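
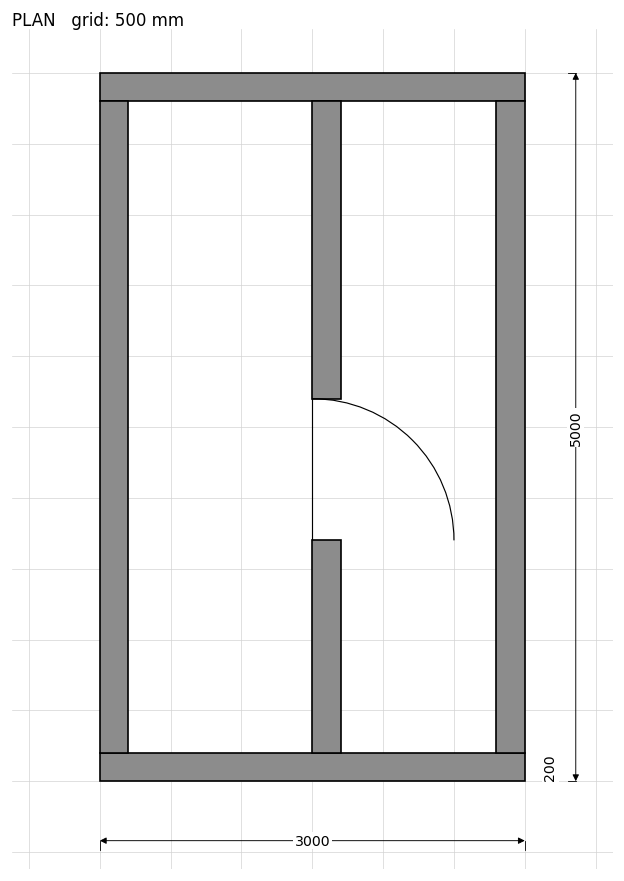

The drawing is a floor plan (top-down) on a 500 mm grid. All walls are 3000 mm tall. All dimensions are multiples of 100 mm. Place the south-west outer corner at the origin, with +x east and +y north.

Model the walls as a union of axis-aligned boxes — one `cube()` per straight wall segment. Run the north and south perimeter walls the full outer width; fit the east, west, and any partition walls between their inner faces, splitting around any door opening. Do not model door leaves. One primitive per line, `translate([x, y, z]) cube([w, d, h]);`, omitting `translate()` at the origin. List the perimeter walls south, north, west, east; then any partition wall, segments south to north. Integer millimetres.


cube([3000, 200, 3000]);
translate([0, 4800, 0]) cube([3000, 200, 3000]);
translate([0, 200, 0]) cube([200, 4600, 3000]);
translate([2800, 200, 0]) cube([200, 4600, 3000]);
translate([1500, 200, 0]) cube([200, 1500, 3000]);
translate([1500, 2700, 0]) cube([200, 2100, 3000]);


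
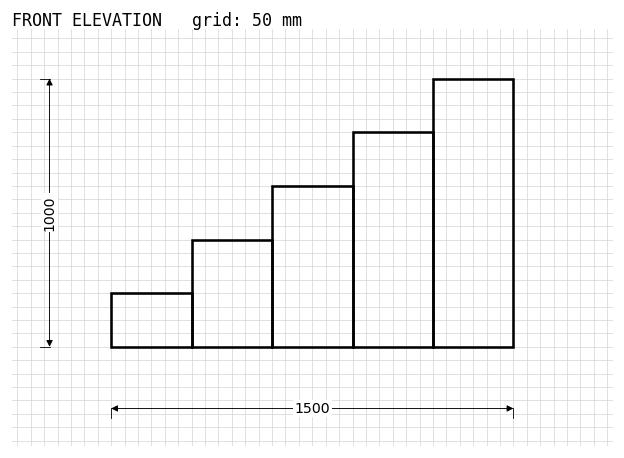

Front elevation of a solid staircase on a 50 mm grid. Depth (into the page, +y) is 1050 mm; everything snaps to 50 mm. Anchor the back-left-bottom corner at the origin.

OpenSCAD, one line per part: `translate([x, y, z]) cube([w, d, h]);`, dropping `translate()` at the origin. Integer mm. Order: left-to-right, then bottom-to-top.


cube([300, 1050, 200]);
translate([300, 0, 0]) cube([300, 1050, 400]);
translate([600, 0, 0]) cube([300, 1050, 600]);
translate([900, 0, 0]) cube([300, 1050, 800]);
translate([1200, 0, 0]) cube([300, 1050, 1000]);


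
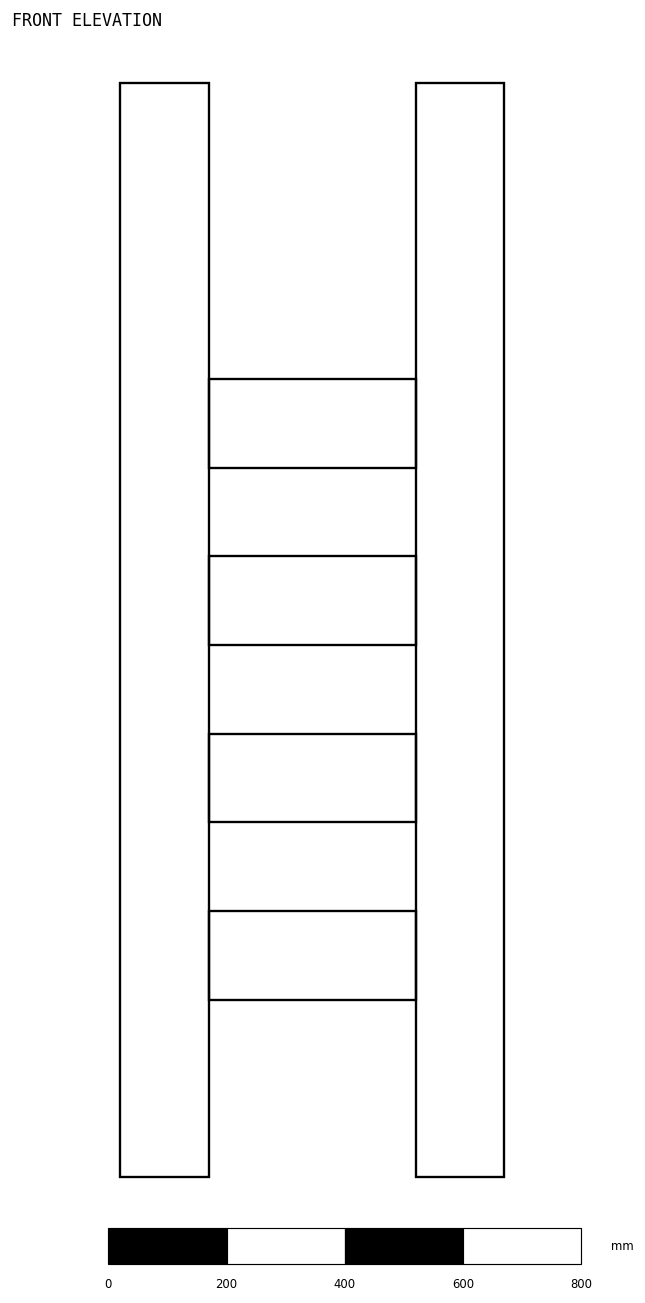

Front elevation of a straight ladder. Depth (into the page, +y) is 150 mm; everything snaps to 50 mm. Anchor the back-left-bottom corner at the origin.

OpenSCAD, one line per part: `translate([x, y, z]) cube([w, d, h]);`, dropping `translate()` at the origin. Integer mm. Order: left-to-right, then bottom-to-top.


cube([150, 150, 1850]);
translate([150, 0, 300]) cube([350, 150, 150]);
translate([150, 0, 600]) cube([350, 150, 150]);
translate([150, 0, 900]) cube([350, 150, 150]);
translate([150, 0, 1200]) cube([350, 150, 150]);
translate([500, 0, 0]) cube([150, 150, 1850]);


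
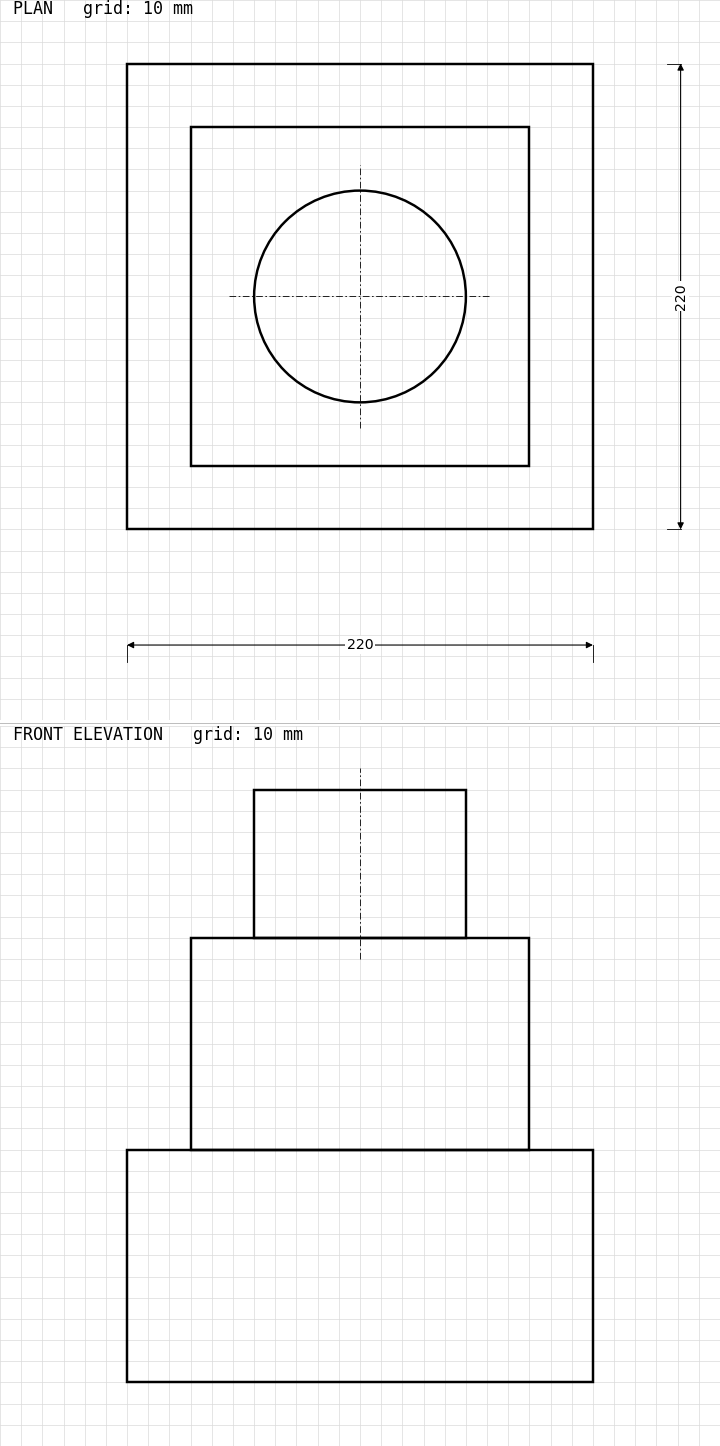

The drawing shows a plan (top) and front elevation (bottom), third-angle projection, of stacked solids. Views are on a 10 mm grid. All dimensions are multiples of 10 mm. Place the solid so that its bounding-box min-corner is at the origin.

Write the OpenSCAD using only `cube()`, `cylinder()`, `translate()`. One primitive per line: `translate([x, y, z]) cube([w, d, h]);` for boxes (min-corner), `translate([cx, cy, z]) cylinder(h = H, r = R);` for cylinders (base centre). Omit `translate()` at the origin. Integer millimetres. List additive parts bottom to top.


cube([220, 220, 110]);
translate([30, 30, 110]) cube([160, 160, 100]);
translate([110, 110, 210]) cylinder(h = 70, r = 50);


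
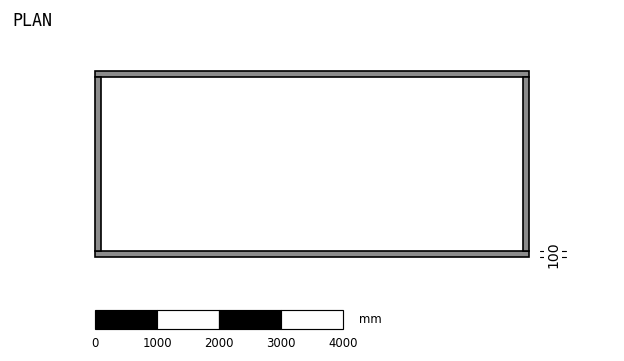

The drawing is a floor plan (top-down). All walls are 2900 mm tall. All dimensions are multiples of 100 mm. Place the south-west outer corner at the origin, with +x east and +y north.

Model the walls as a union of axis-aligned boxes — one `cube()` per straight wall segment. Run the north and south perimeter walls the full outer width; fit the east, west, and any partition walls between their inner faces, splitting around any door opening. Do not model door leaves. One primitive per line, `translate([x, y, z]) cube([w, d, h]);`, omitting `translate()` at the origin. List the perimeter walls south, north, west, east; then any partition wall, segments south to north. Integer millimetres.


cube([7000, 100, 2900]);
translate([0, 2900, 0]) cube([7000, 100, 2900]);
translate([0, 100, 0]) cube([100, 2800, 2900]);
translate([6900, 100, 0]) cube([100, 2800, 2900]);


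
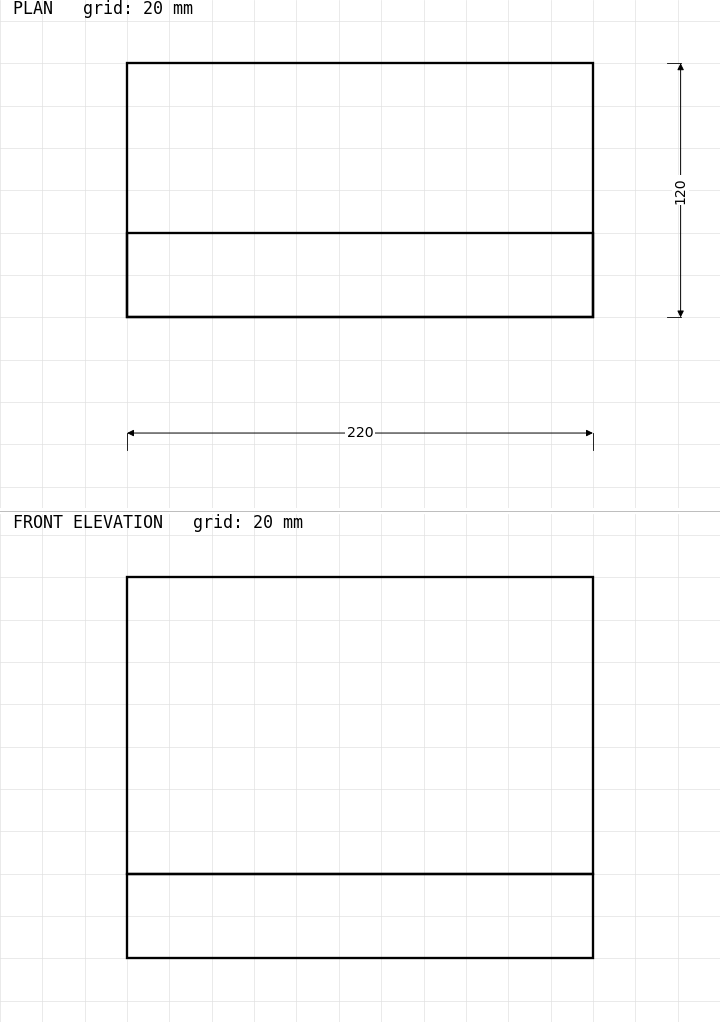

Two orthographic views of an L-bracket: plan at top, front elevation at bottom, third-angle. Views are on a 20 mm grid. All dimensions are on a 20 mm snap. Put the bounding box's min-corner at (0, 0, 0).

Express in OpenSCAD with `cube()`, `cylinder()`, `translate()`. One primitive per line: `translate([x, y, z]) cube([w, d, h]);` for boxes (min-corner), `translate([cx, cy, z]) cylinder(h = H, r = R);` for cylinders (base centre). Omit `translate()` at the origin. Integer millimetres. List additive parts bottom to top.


cube([220, 120, 40]);
translate([0, 0, 40]) cube([220, 40, 140]);


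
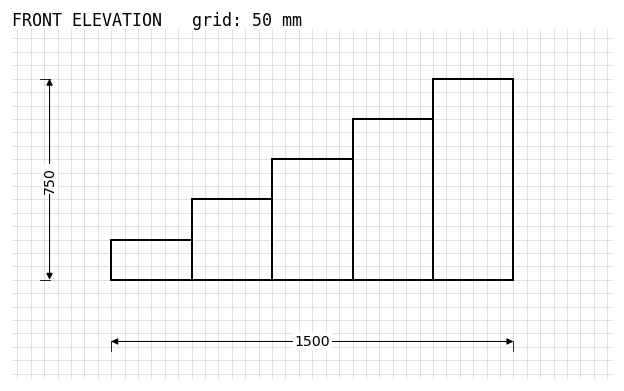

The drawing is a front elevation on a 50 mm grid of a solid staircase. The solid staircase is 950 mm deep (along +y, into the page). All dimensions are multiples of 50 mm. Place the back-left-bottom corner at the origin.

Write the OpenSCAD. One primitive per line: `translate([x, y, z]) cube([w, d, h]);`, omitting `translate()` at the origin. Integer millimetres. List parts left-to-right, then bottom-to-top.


cube([300, 950, 150]);
translate([300, 0, 0]) cube([300, 950, 300]);
translate([600, 0, 0]) cube([300, 950, 450]);
translate([900, 0, 0]) cube([300, 950, 600]);
translate([1200, 0, 0]) cube([300, 950, 750]);


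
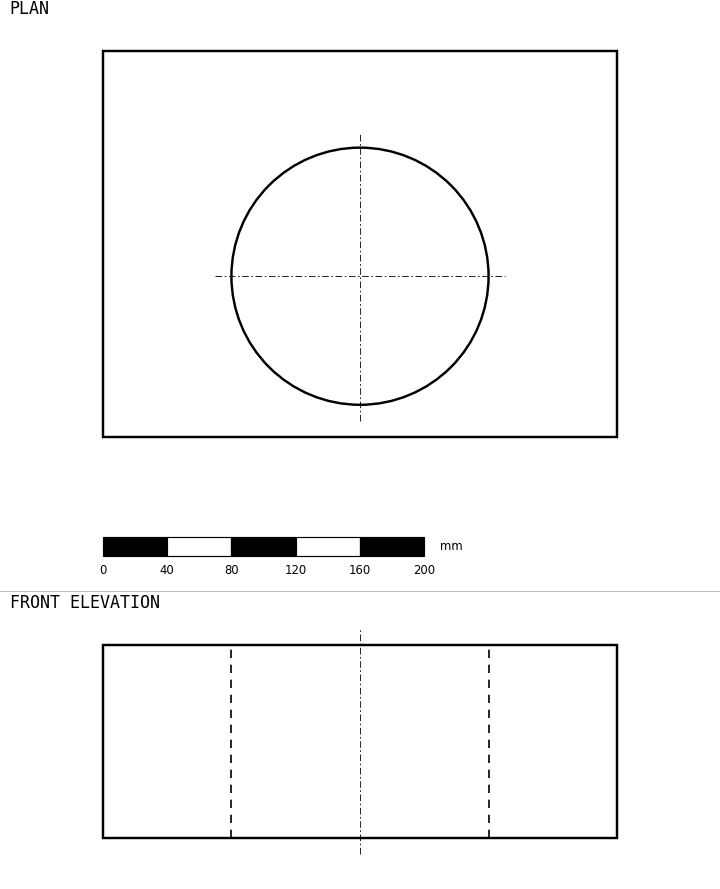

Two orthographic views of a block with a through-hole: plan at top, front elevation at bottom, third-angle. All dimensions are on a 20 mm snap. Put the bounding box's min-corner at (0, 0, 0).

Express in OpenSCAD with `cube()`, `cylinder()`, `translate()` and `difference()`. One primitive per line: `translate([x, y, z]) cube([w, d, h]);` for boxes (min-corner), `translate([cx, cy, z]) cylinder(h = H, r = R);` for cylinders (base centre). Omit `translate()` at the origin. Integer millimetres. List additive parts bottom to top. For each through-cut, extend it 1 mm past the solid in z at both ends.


difference() {
  cube([320, 240, 120]);
  translate([160, 100, -1]) cylinder(h = 122, r = 80);
}


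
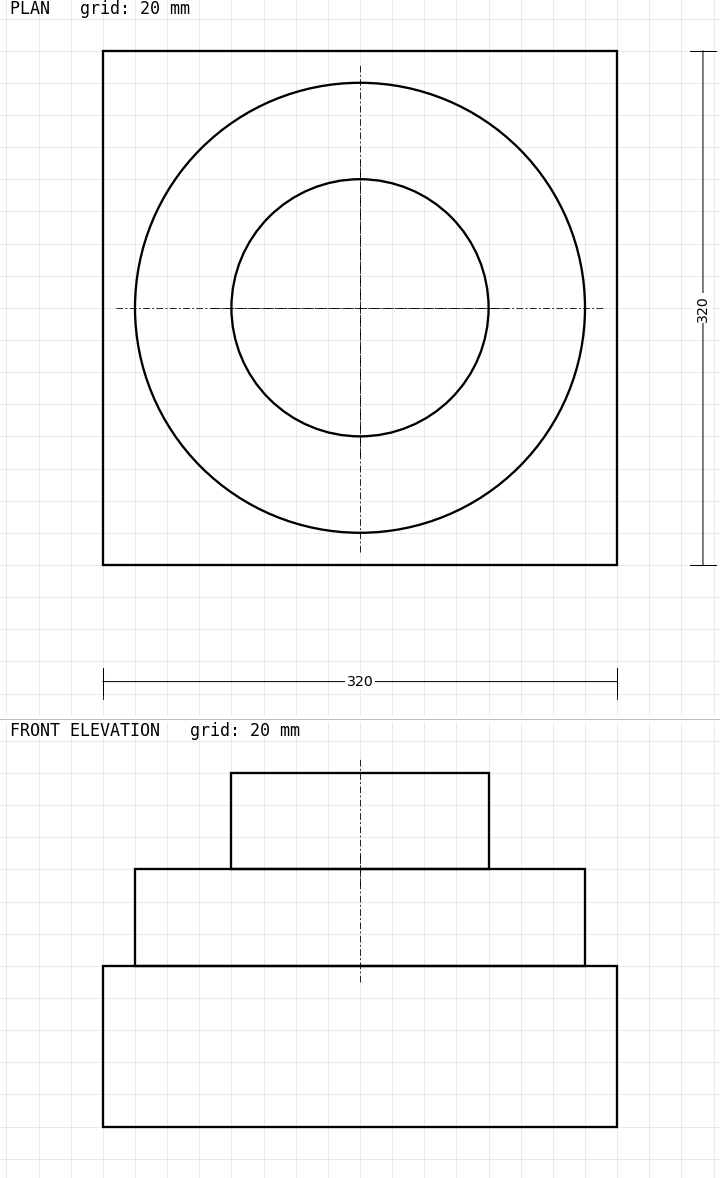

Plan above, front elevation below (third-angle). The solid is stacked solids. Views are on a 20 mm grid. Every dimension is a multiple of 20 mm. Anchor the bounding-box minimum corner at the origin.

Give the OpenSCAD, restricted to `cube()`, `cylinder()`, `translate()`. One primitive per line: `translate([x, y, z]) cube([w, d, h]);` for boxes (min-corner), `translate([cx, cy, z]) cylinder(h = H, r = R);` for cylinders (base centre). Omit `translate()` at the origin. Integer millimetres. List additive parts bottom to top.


cube([320, 320, 100]);
translate([160, 160, 100]) cylinder(h = 60, r = 140);
translate([160, 160, 160]) cylinder(h = 60, r = 80);


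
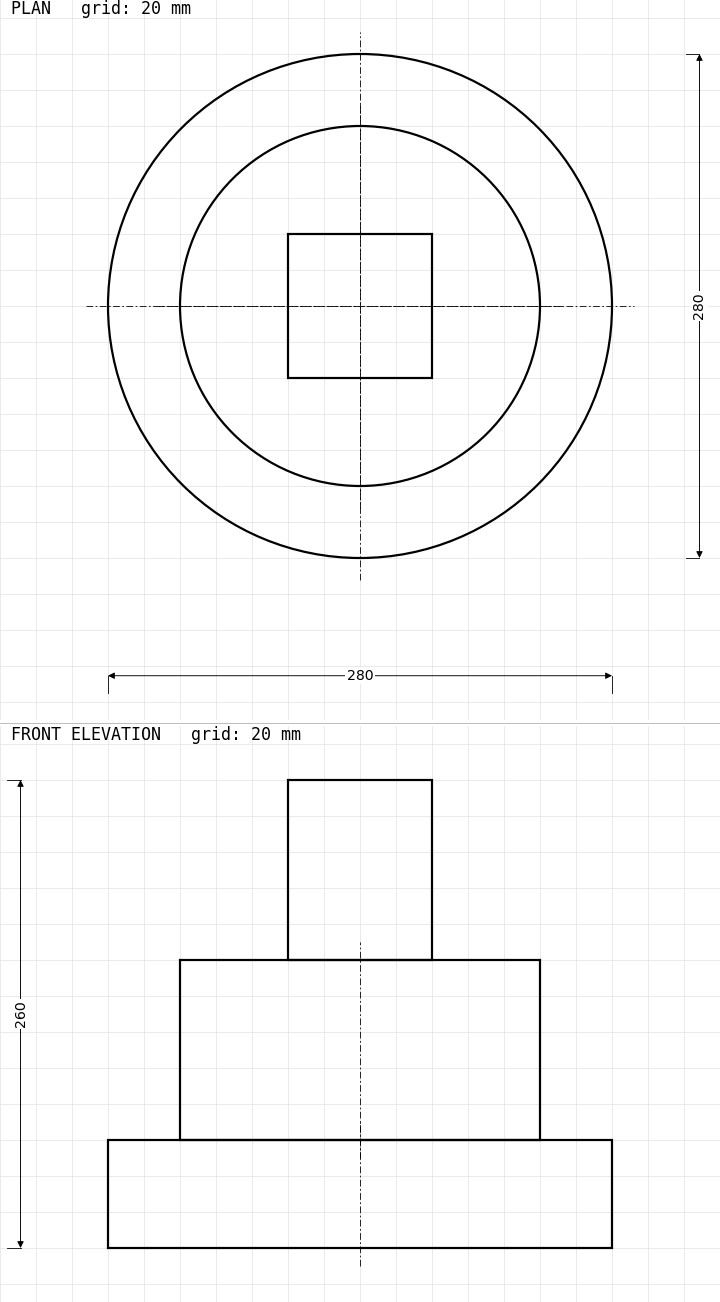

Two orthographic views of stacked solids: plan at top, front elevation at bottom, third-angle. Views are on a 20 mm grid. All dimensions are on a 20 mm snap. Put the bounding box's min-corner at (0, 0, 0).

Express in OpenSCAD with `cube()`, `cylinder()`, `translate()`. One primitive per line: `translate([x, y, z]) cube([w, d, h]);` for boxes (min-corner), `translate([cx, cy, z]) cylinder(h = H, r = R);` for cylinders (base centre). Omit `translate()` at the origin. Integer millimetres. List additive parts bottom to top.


translate([140, 140, 0]) cylinder(h = 60, r = 140);
translate([140, 140, 60]) cylinder(h = 100, r = 100);
translate([100, 100, 160]) cube([80, 80, 100]);


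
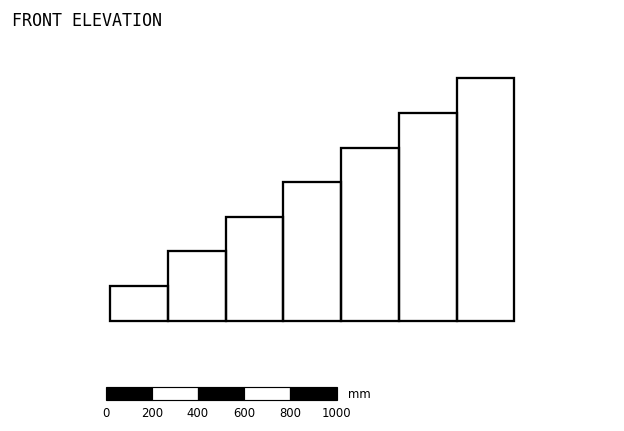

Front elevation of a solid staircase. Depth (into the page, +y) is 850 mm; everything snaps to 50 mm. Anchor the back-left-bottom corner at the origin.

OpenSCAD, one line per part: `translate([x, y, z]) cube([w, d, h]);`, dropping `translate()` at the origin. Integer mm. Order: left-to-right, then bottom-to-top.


cube([250, 850, 150]);
translate([250, 0, 0]) cube([250, 850, 300]);
translate([500, 0, 0]) cube([250, 850, 450]);
translate([750, 0, 0]) cube([250, 850, 600]);
translate([1000, 0, 0]) cube([250, 850, 750]);
translate([1250, 0, 0]) cube([250, 850, 900]);
translate([1500, 0, 0]) cube([250, 850, 1050]);


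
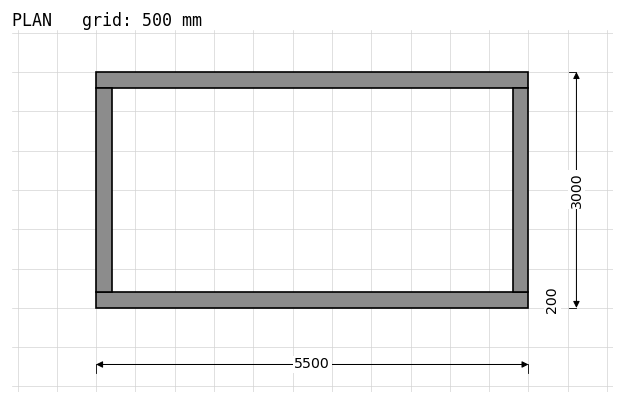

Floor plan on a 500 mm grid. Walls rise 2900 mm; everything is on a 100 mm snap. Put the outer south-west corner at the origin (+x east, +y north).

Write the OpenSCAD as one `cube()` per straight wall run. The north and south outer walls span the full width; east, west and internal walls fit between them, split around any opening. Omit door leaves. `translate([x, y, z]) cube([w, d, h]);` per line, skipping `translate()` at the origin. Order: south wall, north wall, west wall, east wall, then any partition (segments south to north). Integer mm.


cube([5500, 200, 2900]);
translate([0, 2800, 0]) cube([5500, 200, 2900]);
translate([0, 200, 0]) cube([200, 2600, 2900]);
translate([5300, 200, 0]) cube([200, 2600, 2900]);


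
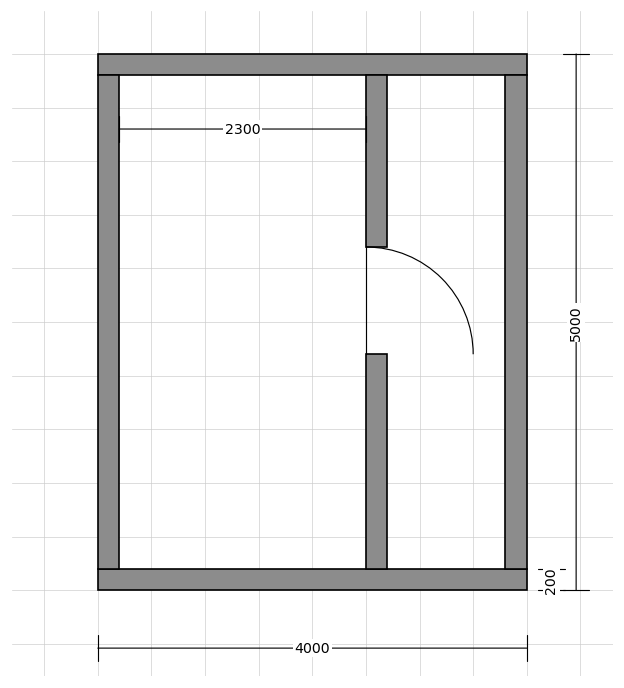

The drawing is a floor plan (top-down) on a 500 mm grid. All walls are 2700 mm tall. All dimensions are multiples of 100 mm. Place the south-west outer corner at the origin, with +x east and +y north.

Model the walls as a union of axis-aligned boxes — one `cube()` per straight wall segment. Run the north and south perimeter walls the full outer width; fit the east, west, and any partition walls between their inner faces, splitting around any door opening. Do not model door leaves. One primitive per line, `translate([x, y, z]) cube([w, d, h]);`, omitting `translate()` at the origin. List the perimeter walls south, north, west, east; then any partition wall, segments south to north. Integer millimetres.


cube([4000, 200, 2700]);
translate([0, 4800, 0]) cube([4000, 200, 2700]);
translate([0, 200, 0]) cube([200, 4600, 2700]);
translate([3800, 200, 0]) cube([200, 4600, 2700]);
translate([2500, 200, 0]) cube([200, 2000, 2700]);
translate([2500, 3200, 0]) cube([200, 1600, 2700]);


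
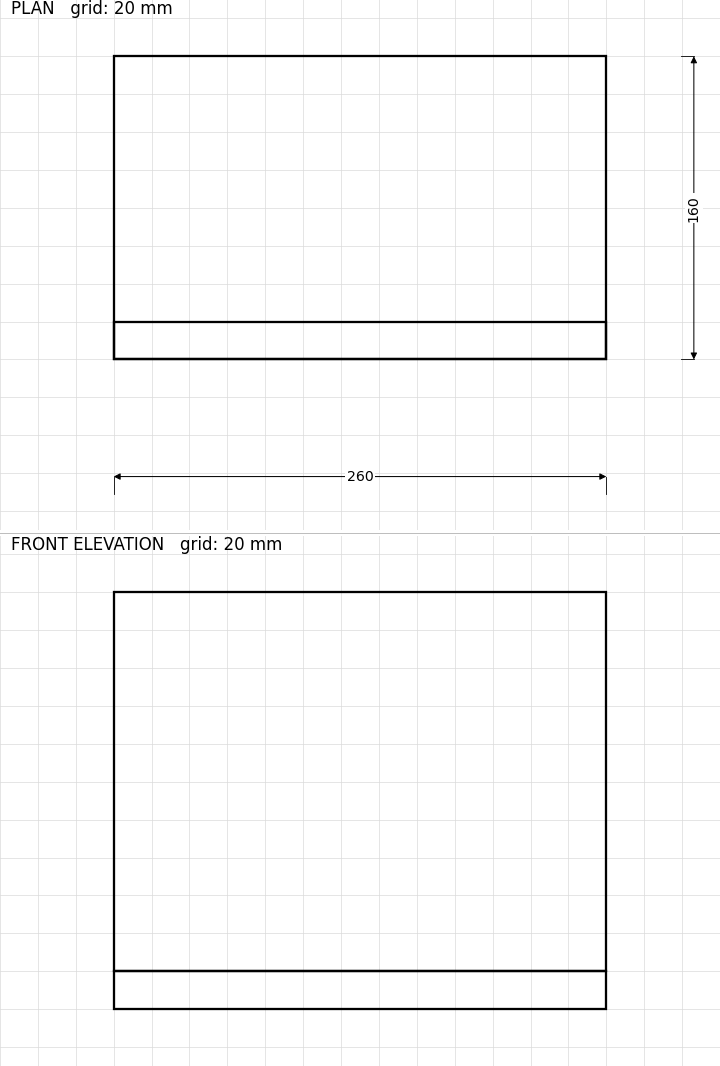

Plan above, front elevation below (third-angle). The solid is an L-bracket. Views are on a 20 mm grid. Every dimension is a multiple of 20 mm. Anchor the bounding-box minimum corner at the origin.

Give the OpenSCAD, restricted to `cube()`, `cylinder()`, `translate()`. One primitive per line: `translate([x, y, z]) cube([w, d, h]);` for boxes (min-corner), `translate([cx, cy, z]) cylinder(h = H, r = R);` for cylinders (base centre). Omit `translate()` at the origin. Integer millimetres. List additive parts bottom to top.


cube([260, 160, 20]);
translate([0, 0, 20]) cube([260, 20, 200]);


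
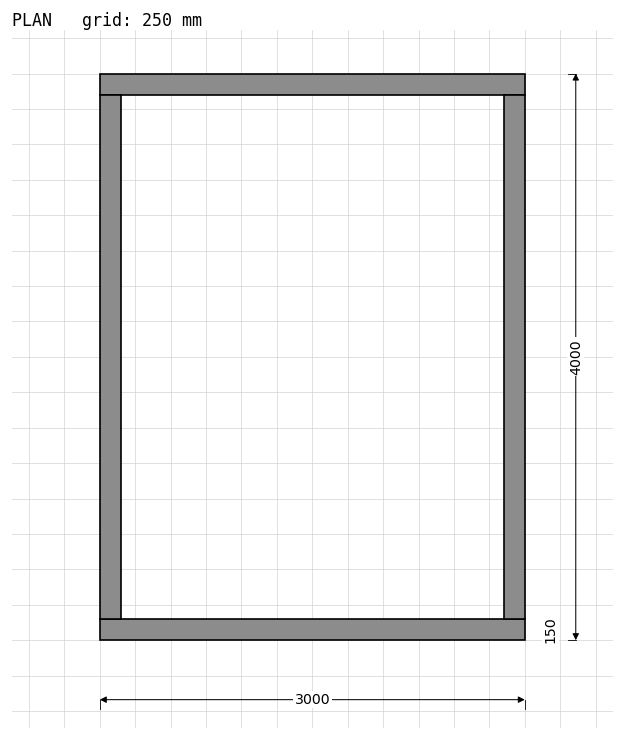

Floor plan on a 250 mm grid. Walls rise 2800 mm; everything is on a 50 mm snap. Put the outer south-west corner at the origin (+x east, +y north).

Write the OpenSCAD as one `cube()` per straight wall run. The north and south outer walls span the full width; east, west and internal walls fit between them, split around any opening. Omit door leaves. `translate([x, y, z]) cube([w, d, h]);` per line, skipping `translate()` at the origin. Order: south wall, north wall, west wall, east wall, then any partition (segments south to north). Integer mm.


cube([3000, 150, 2800]);
translate([0, 3850, 0]) cube([3000, 150, 2800]);
translate([0, 150, 0]) cube([150, 3700, 2800]);
translate([2850, 150, 0]) cube([150, 3700, 2800]);


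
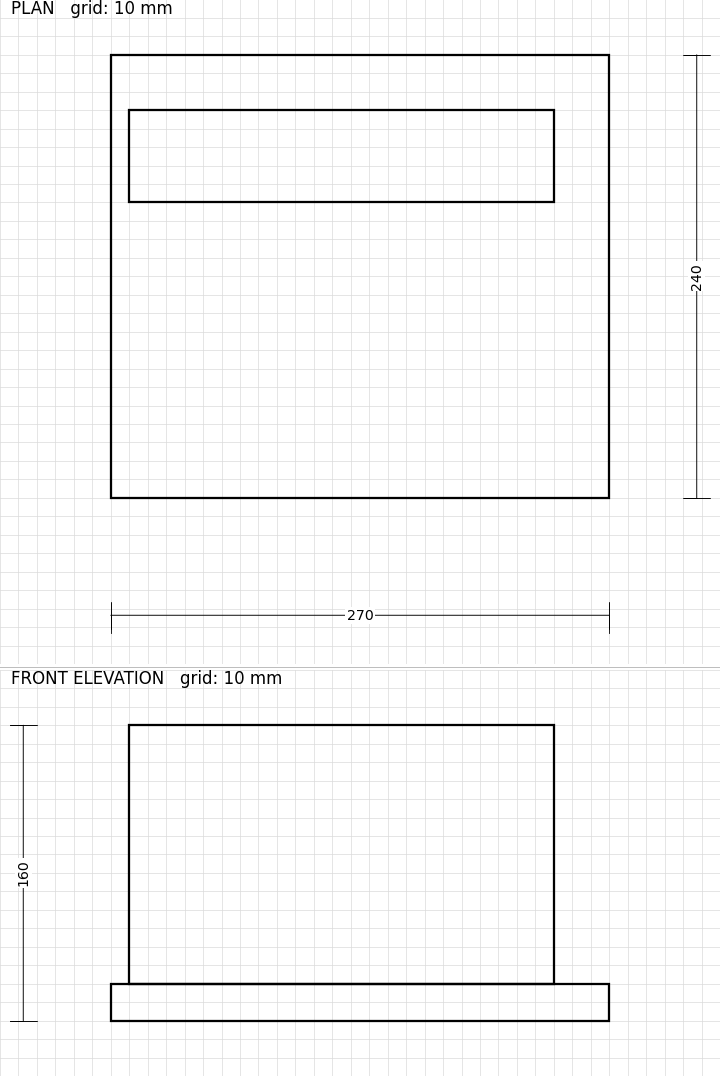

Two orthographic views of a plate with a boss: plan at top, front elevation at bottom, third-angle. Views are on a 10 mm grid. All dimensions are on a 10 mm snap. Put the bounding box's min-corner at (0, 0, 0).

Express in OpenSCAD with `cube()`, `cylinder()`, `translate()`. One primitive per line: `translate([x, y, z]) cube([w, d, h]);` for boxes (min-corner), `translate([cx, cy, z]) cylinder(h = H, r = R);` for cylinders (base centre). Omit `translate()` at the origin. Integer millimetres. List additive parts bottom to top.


cube([270, 240, 20]);
translate([10, 160, 20]) cube([230, 50, 140]);


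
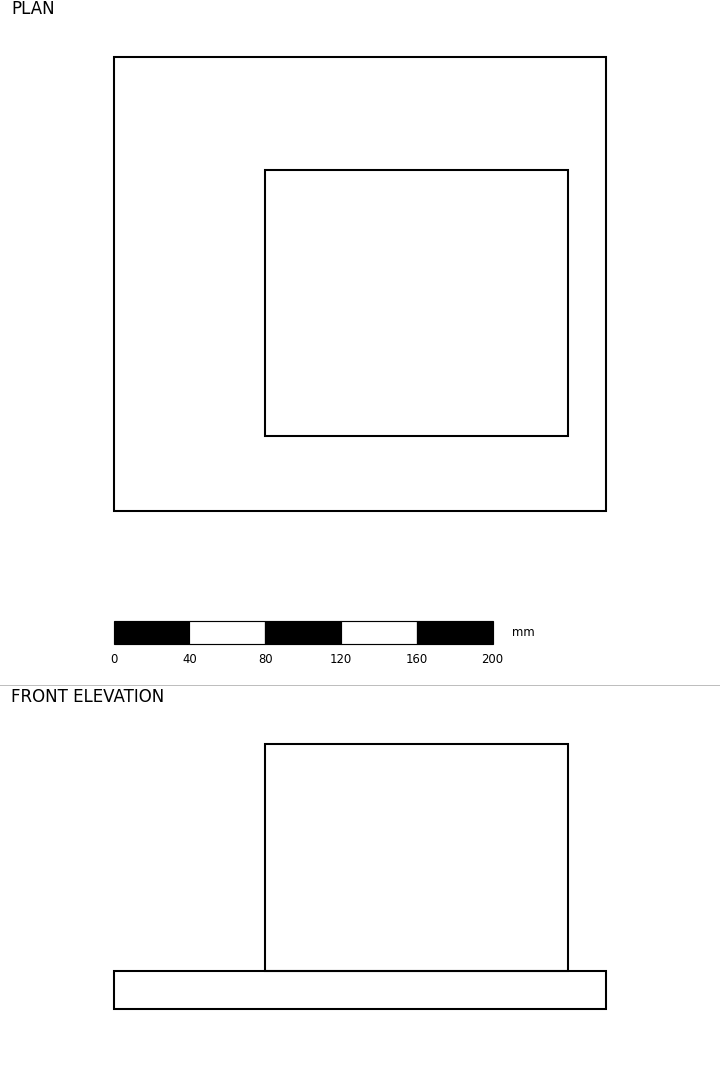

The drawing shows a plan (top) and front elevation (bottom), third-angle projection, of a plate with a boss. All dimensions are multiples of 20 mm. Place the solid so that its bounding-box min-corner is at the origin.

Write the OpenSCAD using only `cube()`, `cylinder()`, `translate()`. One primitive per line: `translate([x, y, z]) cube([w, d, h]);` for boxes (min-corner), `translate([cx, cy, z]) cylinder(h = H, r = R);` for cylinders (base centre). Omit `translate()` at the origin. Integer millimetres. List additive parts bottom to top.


cube([260, 240, 20]);
translate([80, 40, 20]) cube([160, 140, 120]);


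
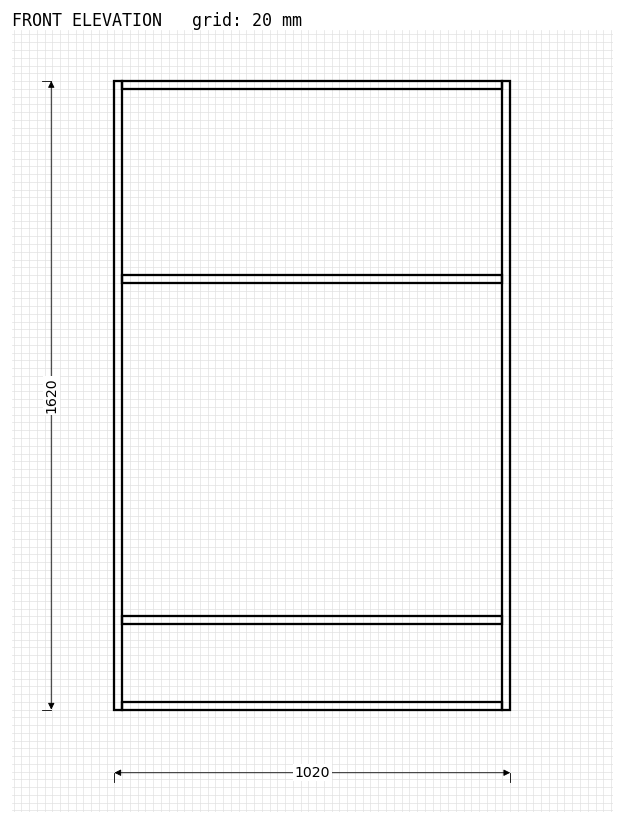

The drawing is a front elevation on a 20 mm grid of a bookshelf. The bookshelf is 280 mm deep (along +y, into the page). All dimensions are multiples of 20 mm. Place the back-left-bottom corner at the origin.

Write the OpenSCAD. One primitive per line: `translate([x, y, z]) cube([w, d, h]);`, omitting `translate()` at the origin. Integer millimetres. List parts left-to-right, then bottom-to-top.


cube([20, 280, 1620]);
translate([20, 0, 0]) cube([980, 280, 20]);
translate([20, 0, 220]) cube([980, 280, 20]);
translate([20, 0, 1100]) cube([980, 280, 20]);
translate([20, 0, 1600]) cube([980, 280, 20]);
translate([1000, 0, 0]) cube([20, 280, 1620]);


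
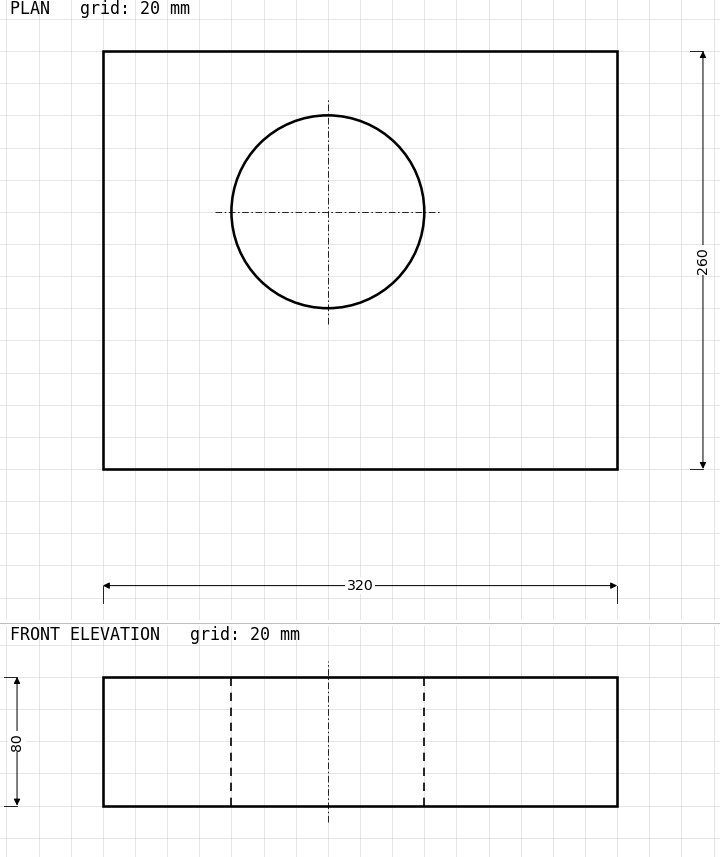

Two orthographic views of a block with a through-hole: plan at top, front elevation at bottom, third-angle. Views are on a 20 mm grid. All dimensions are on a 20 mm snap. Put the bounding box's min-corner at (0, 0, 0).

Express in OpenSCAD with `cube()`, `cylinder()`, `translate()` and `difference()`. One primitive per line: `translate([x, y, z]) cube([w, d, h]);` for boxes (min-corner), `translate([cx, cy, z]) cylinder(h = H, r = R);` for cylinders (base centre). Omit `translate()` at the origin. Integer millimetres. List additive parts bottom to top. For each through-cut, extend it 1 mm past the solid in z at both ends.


difference() {
  cube([320, 260, 80]);
  translate([140, 160, -1]) cylinder(h = 82, r = 60);
}


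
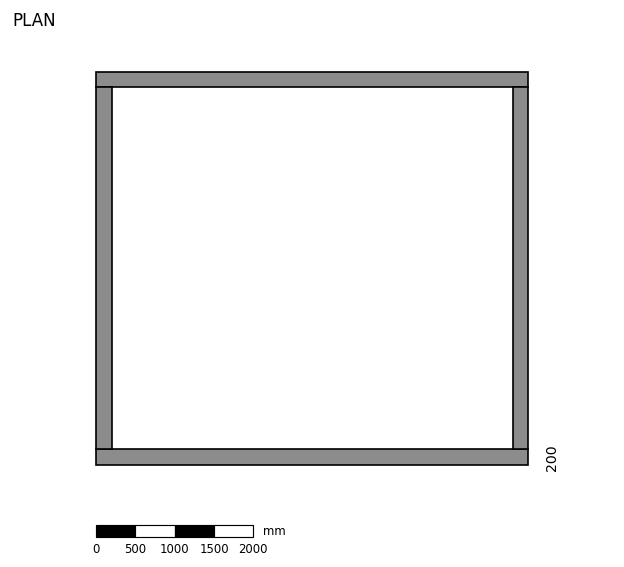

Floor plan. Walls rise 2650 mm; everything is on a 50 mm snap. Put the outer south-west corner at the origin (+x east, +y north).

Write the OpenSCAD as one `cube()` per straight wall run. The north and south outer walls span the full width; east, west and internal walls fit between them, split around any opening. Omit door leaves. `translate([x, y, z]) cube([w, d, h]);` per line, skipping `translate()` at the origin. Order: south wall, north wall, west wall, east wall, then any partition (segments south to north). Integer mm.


cube([5500, 200, 2650]);
translate([0, 4800, 0]) cube([5500, 200, 2650]);
translate([0, 200, 0]) cube([200, 4600, 2650]);
translate([5300, 200, 0]) cube([200, 4600, 2650]);


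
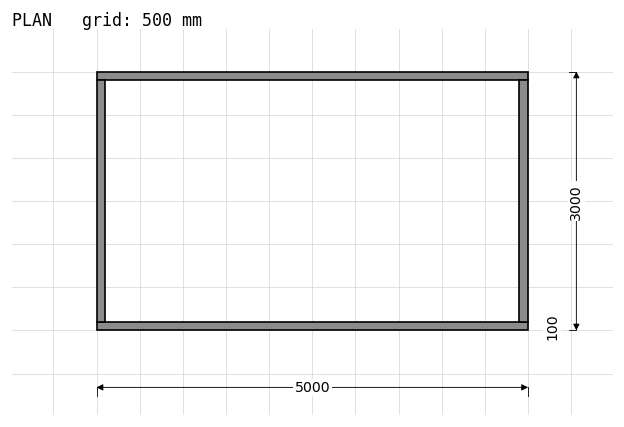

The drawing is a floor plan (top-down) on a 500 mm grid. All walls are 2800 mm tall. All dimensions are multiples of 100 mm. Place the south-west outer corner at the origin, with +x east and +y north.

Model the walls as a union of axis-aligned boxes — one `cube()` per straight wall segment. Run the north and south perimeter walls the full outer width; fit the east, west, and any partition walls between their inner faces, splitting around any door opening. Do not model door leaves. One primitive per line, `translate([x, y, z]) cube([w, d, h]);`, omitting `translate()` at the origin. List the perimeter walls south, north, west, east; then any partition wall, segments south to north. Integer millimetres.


cube([5000, 100, 2800]);
translate([0, 2900, 0]) cube([5000, 100, 2800]);
translate([0, 100, 0]) cube([100, 2800, 2800]);
translate([4900, 100, 0]) cube([100, 2800, 2800]);


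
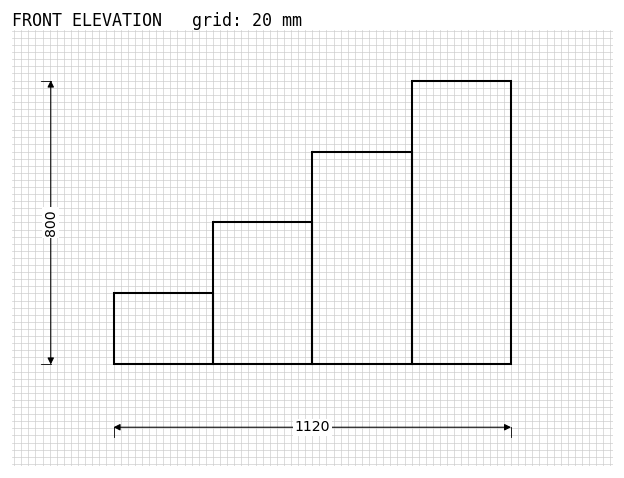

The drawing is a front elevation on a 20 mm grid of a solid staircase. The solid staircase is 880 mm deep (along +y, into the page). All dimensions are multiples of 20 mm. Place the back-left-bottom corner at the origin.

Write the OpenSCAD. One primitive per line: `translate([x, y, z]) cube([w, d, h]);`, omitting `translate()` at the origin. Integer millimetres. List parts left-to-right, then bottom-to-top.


cube([280, 880, 200]);
translate([280, 0, 0]) cube([280, 880, 400]);
translate([560, 0, 0]) cube([280, 880, 600]);
translate([840, 0, 0]) cube([280, 880, 800]);


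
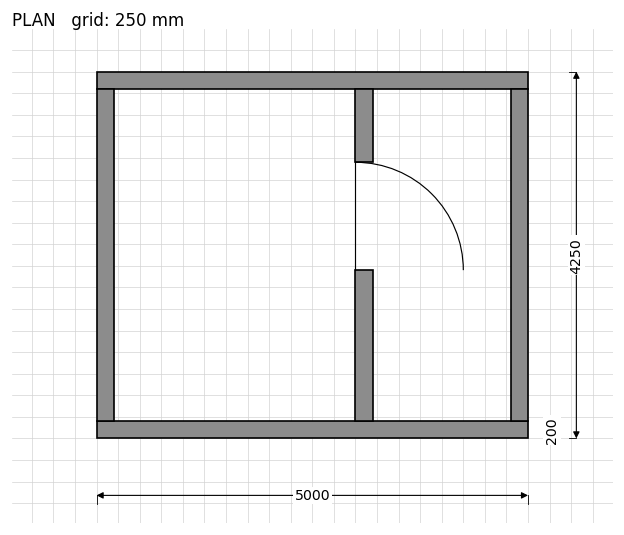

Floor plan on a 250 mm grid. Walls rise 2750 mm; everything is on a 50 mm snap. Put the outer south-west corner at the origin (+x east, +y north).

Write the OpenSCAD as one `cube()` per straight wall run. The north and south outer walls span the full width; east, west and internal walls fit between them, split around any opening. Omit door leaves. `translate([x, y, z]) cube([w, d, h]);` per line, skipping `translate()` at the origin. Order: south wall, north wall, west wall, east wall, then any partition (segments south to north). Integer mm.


cube([5000, 200, 2750]);
translate([0, 4050, 0]) cube([5000, 200, 2750]);
translate([0, 200, 0]) cube([200, 3850, 2750]);
translate([4800, 200, 0]) cube([200, 3850, 2750]);
translate([3000, 200, 0]) cube([200, 1750, 2750]);
translate([3000, 3200, 0]) cube([200, 850, 2750]);


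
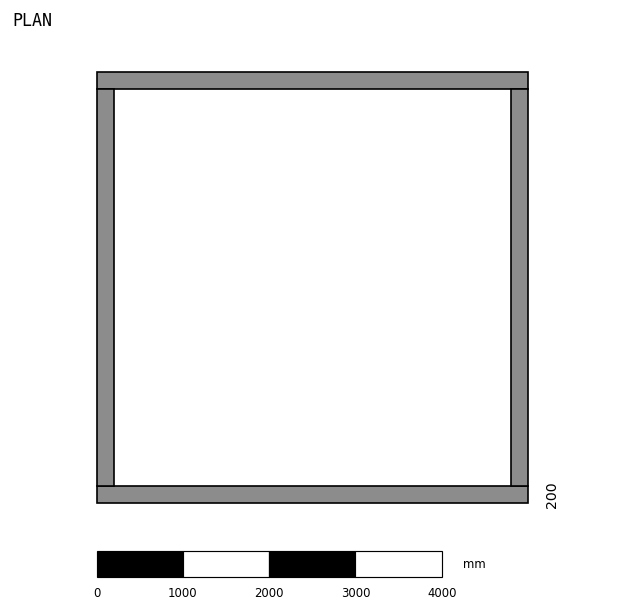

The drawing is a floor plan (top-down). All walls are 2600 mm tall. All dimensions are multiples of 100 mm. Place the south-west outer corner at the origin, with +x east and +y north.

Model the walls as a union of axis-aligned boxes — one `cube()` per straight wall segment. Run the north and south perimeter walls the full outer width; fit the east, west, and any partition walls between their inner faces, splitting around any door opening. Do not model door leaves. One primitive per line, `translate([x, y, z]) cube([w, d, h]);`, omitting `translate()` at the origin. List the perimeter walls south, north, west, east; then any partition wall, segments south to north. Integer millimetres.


cube([5000, 200, 2600]);
translate([0, 4800, 0]) cube([5000, 200, 2600]);
translate([0, 200, 0]) cube([200, 4600, 2600]);
translate([4800, 200, 0]) cube([200, 4600, 2600]);


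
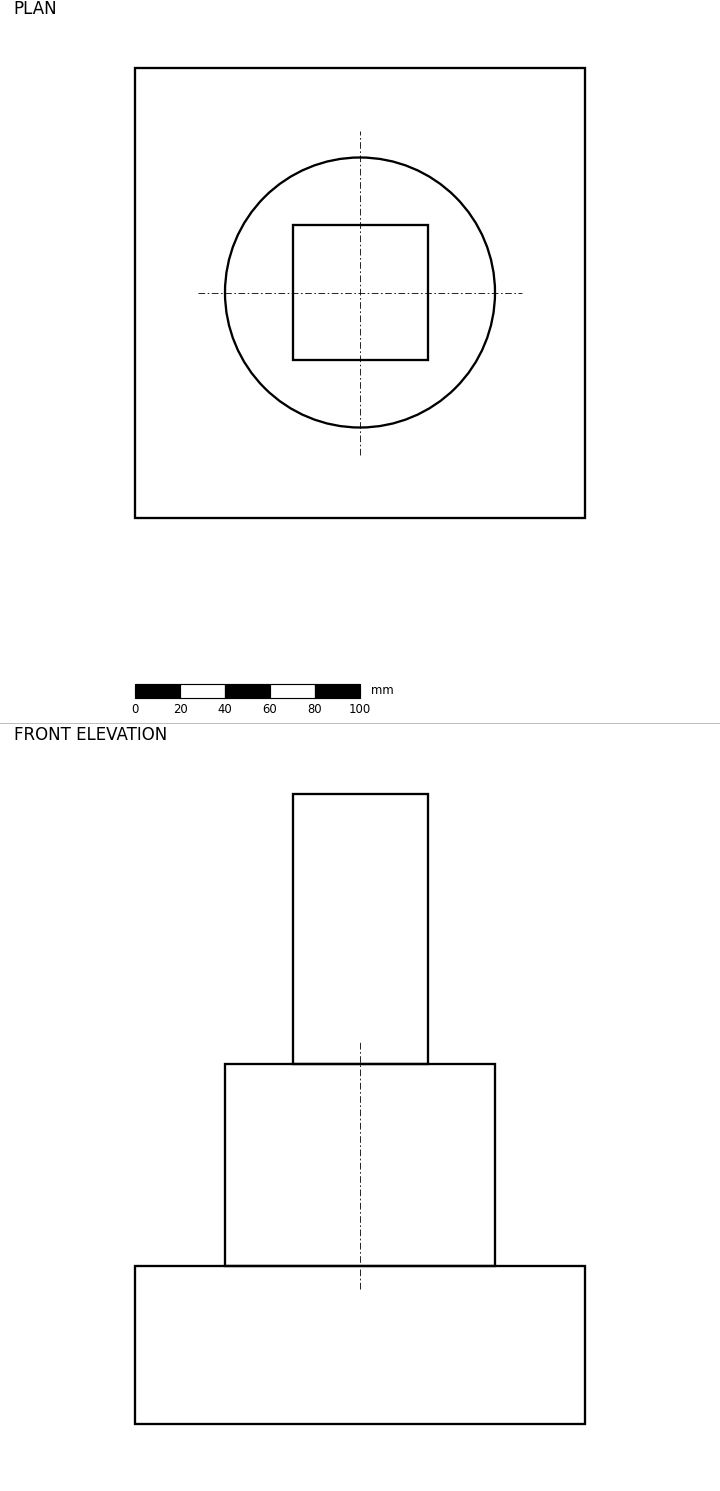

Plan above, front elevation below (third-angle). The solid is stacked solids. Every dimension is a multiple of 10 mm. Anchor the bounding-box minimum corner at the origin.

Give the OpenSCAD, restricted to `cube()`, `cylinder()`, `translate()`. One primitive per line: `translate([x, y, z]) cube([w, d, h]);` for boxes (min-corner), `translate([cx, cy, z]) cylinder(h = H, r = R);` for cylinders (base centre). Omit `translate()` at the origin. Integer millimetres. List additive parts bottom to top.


cube([200, 200, 70]);
translate([100, 100, 70]) cylinder(h = 90, r = 60);
translate([70, 70, 160]) cube([60, 60, 120]);


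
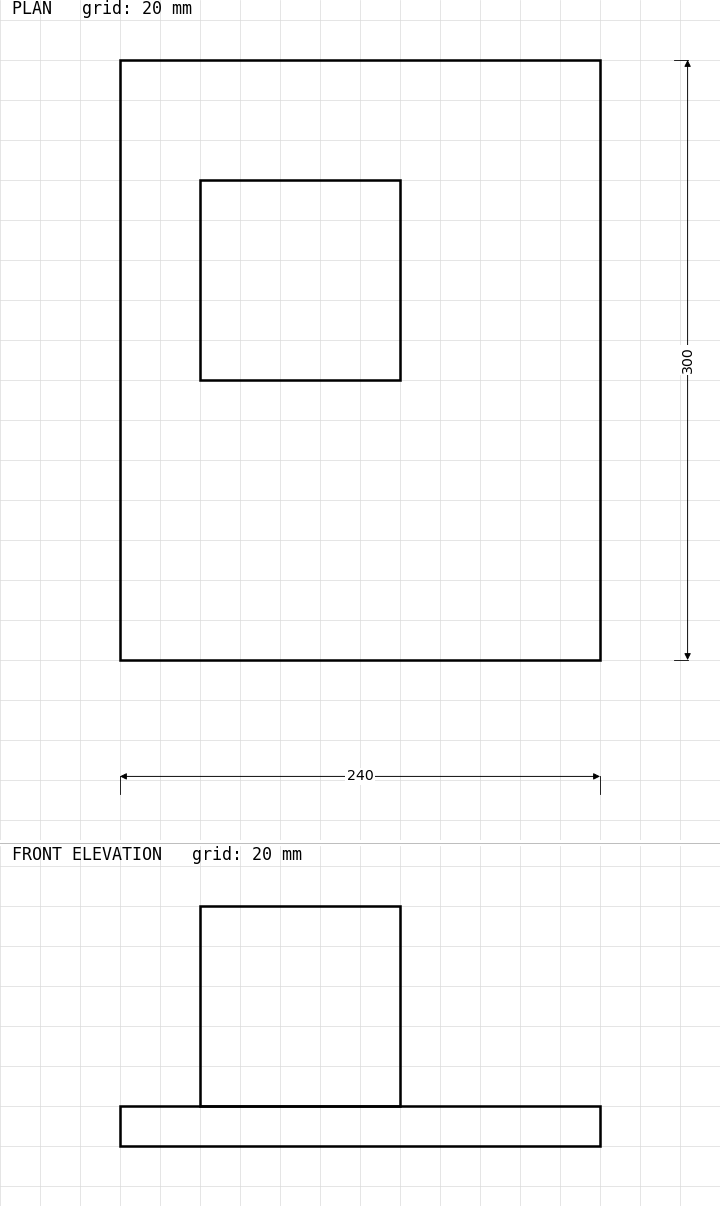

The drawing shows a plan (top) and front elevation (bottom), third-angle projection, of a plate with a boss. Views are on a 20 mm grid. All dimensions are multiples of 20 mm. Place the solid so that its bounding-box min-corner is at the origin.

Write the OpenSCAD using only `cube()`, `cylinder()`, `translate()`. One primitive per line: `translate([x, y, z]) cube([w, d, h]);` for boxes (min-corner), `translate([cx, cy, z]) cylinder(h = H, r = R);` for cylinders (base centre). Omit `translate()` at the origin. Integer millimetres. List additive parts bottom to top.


cube([240, 300, 20]);
translate([40, 140, 20]) cube([100, 100, 100]);


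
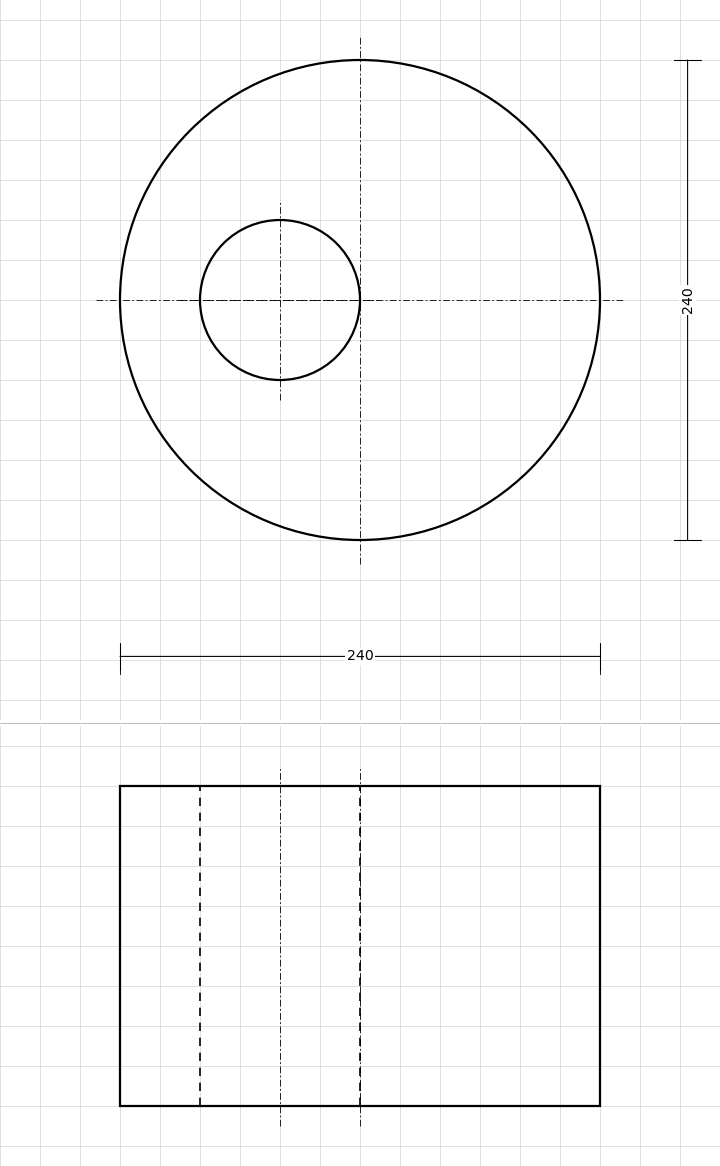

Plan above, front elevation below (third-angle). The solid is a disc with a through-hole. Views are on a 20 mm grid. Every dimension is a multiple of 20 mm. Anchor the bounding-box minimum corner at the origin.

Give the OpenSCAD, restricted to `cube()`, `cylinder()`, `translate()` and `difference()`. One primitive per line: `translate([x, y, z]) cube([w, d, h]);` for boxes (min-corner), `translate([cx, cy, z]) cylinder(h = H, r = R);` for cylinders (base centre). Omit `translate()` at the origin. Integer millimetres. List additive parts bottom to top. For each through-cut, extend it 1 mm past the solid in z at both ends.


difference() {
  translate([120, 120, 0]) cylinder(h = 160, r = 120);
  translate([80, 120, -1]) cylinder(h = 162, r = 40);
}


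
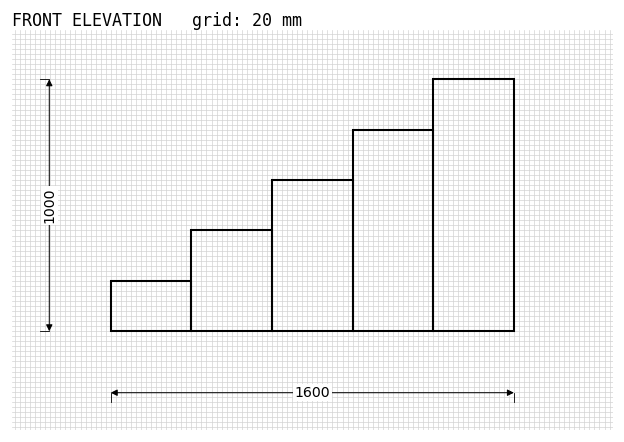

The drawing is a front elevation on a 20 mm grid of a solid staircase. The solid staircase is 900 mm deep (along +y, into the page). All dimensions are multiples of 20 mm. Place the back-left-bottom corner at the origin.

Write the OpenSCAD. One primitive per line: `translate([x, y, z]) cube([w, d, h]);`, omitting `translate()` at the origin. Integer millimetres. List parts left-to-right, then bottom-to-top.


cube([320, 900, 200]);
translate([320, 0, 0]) cube([320, 900, 400]);
translate([640, 0, 0]) cube([320, 900, 600]);
translate([960, 0, 0]) cube([320, 900, 800]);
translate([1280, 0, 0]) cube([320, 900, 1000]);


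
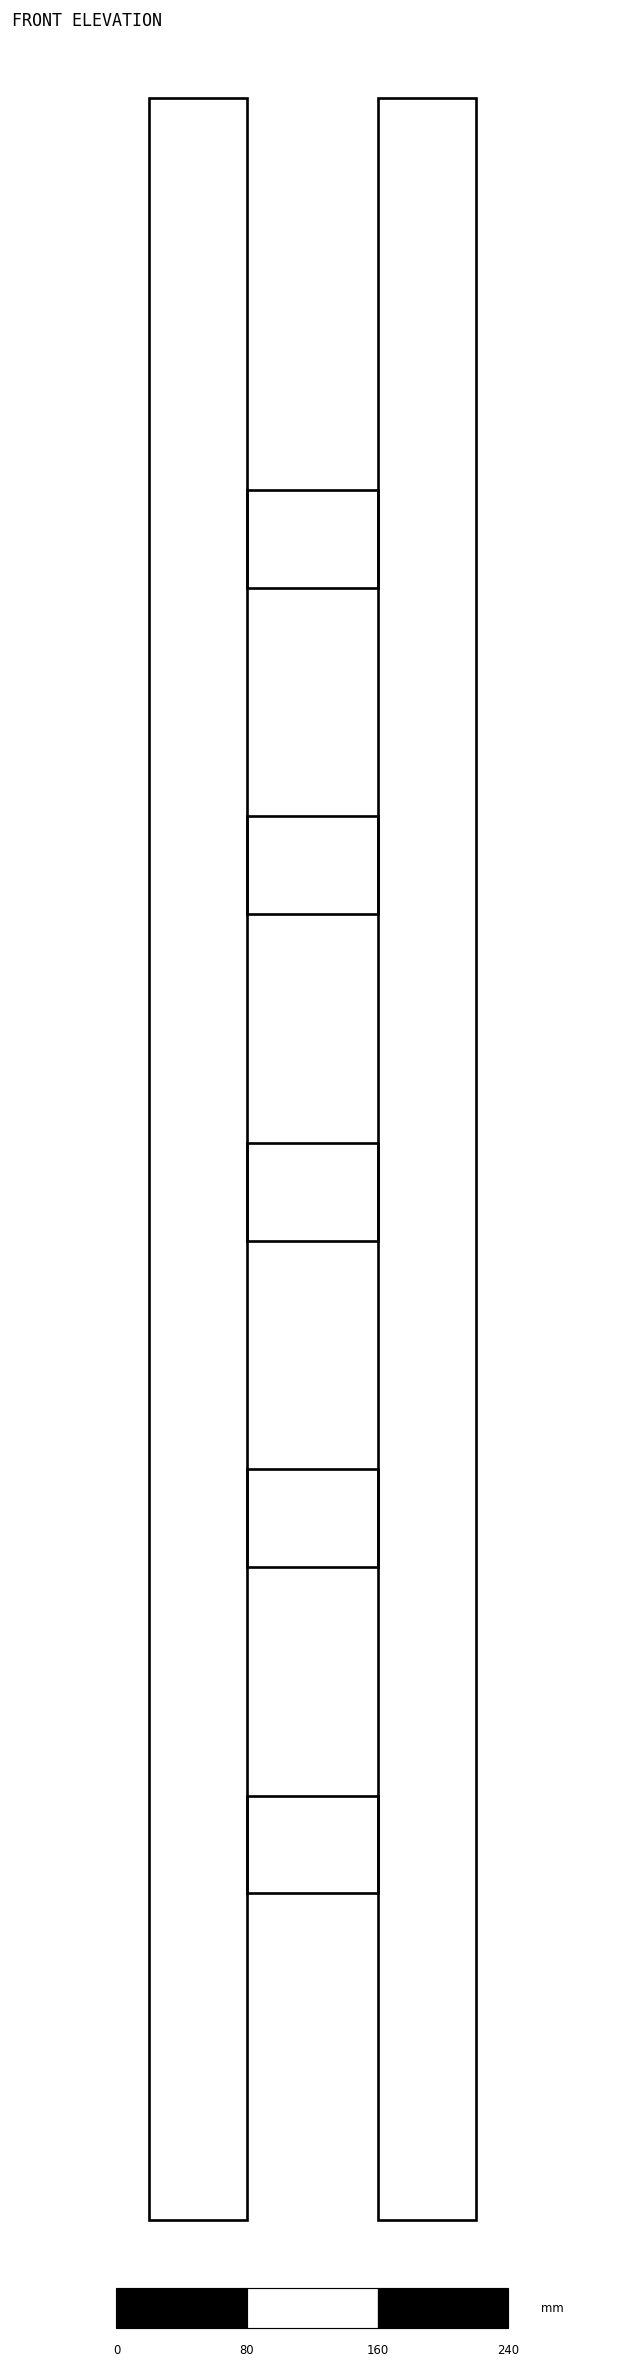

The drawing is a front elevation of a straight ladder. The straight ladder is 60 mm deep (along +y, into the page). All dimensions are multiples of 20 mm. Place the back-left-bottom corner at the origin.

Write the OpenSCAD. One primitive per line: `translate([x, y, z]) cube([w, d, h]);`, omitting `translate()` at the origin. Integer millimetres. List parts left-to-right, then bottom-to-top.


cube([60, 60, 1300]);
translate([60, 0, 200]) cube([80, 60, 60]);
translate([60, 0, 400]) cube([80, 60, 60]);
translate([60, 0, 600]) cube([80, 60, 60]);
translate([60, 0, 800]) cube([80, 60, 60]);
translate([60, 0, 1000]) cube([80, 60, 60]);
translate([140, 0, 0]) cube([60, 60, 1300]);


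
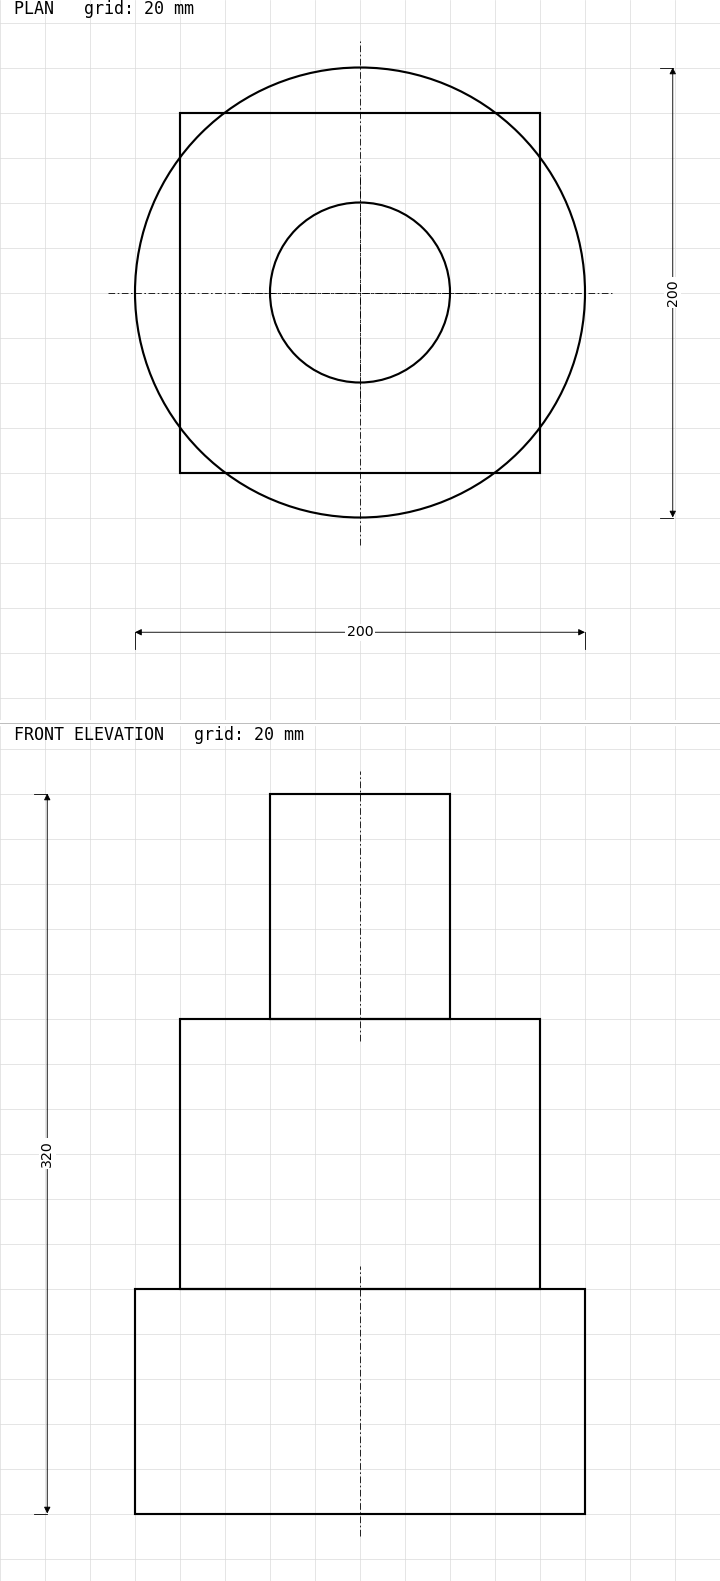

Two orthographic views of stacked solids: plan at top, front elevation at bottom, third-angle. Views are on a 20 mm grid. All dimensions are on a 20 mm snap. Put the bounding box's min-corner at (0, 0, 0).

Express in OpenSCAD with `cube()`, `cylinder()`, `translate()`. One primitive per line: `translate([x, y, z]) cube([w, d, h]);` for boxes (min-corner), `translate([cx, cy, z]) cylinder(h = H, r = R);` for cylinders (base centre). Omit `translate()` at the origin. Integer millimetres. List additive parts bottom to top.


translate([100, 100, 0]) cylinder(h = 100, r = 100);
translate([20, 20, 100]) cube([160, 160, 120]);
translate([100, 100, 220]) cylinder(h = 100, r = 40);


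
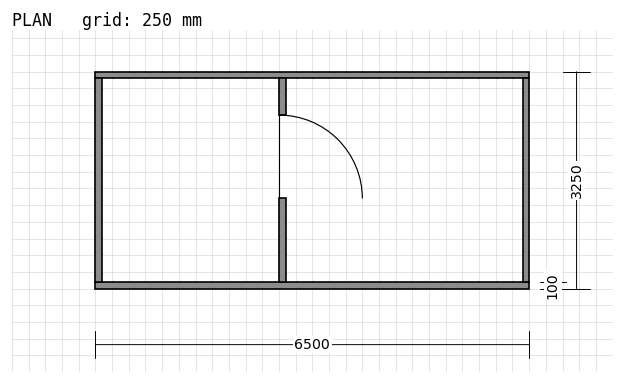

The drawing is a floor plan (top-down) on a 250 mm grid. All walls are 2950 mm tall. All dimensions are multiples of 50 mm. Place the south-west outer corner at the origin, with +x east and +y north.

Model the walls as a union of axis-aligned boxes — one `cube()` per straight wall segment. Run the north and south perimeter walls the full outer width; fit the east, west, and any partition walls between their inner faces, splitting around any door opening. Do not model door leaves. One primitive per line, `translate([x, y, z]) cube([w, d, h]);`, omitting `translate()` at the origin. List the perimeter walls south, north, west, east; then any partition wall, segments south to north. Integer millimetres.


cube([6500, 100, 2950]);
translate([0, 3150, 0]) cube([6500, 100, 2950]);
translate([0, 100, 0]) cube([100, 3050, 2950]);
translate([6400, 100, 0]) cube([100, 3050, 2950]);
translate([2750, 100, 0]) cube([100, 1250, 2950]);
translate([2750, 2600, 0]) cube([100, 550, 2950]);


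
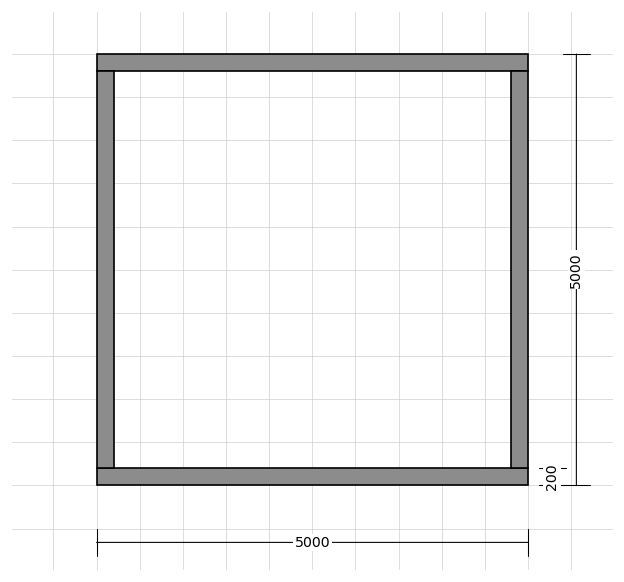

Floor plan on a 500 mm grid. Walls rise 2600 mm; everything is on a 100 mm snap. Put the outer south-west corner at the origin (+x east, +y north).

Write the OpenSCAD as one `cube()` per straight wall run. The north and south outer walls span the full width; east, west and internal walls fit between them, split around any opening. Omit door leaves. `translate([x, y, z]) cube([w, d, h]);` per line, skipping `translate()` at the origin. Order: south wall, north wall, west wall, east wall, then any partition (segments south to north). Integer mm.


cube([5000, 200, 2600]);
translate([0, 4800, 0]) cube([5000, 200, 2600]);
translate([0, 200, 0]) cube([200, 4600, 2600]);
translate([4800, 200, 0]) cube([200, 4600, 2600]);


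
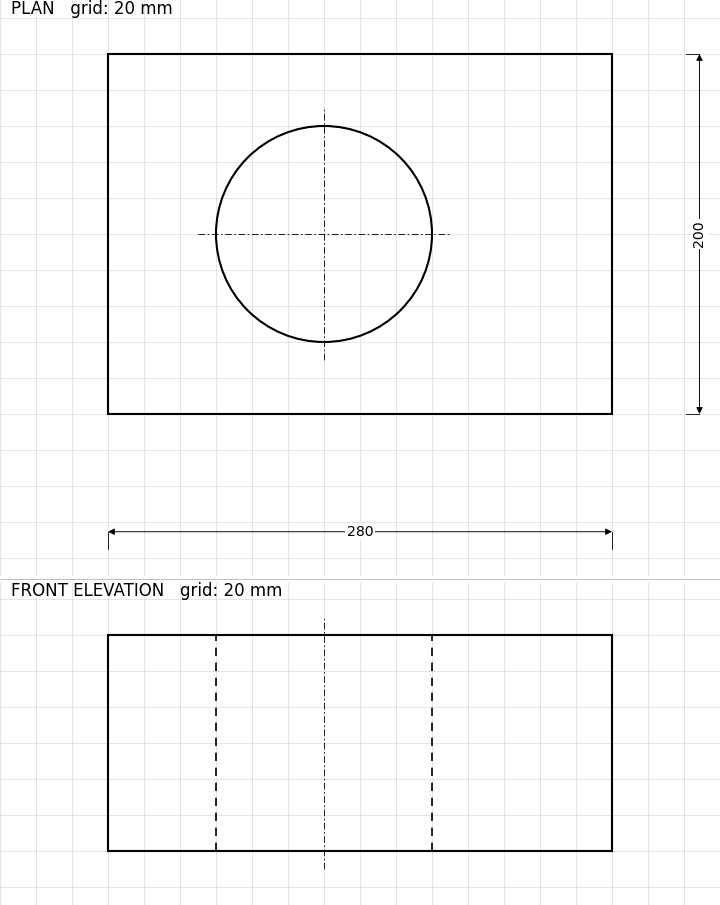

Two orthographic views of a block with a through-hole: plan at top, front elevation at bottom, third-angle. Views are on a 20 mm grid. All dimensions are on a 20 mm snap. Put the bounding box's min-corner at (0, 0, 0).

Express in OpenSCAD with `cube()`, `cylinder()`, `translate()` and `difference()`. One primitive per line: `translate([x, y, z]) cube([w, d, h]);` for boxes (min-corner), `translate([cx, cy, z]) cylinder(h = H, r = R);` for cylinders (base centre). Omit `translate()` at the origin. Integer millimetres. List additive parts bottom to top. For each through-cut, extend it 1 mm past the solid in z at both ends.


difference() {
  cube([280, 200, 120]);
  translate([120, 100, -1]) cylinder(h = 122, r = 60);
}


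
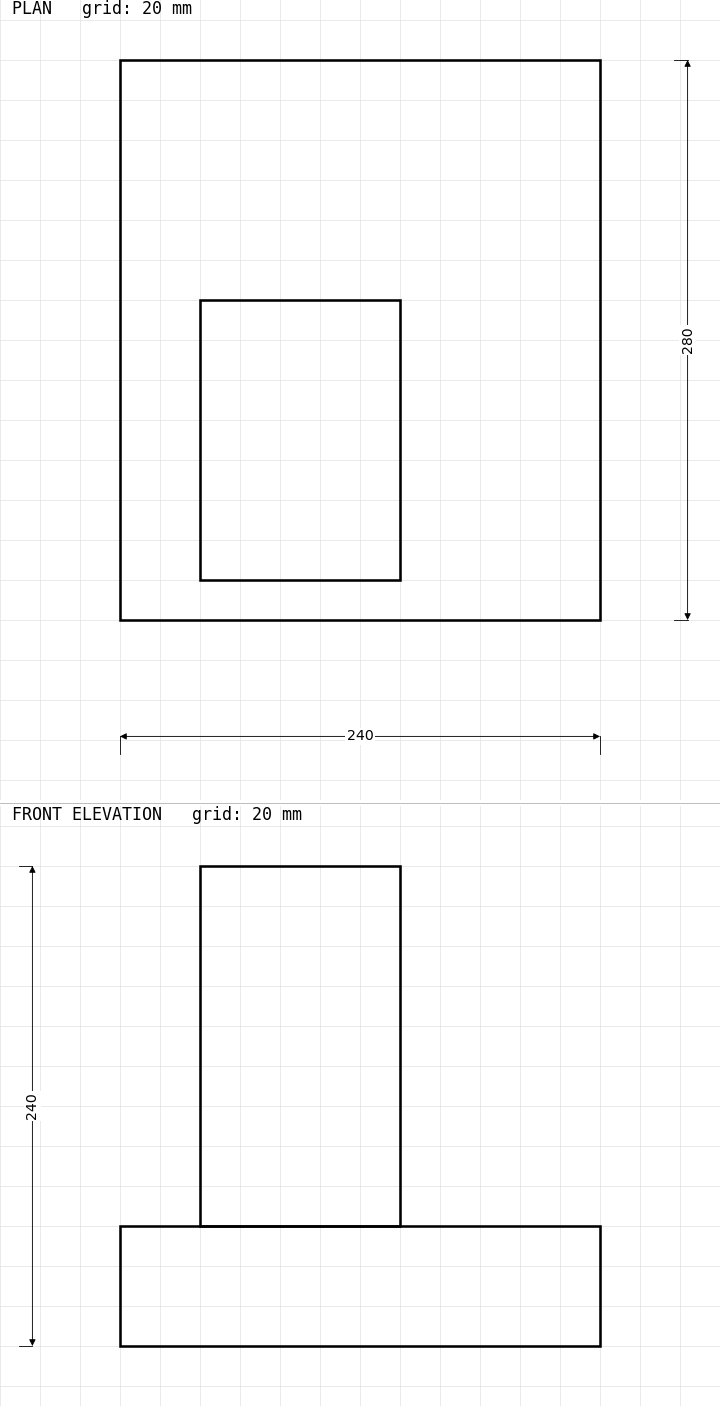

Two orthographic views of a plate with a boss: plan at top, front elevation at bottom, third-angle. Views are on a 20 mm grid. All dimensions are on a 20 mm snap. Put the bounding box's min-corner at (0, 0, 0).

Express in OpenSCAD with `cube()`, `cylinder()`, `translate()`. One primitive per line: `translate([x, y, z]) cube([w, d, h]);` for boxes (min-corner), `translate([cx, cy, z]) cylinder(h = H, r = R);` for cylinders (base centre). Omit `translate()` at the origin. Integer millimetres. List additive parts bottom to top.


cube([240, 280, 60]);
translate([40, 20, 60]) cube([100, 140, 180]);


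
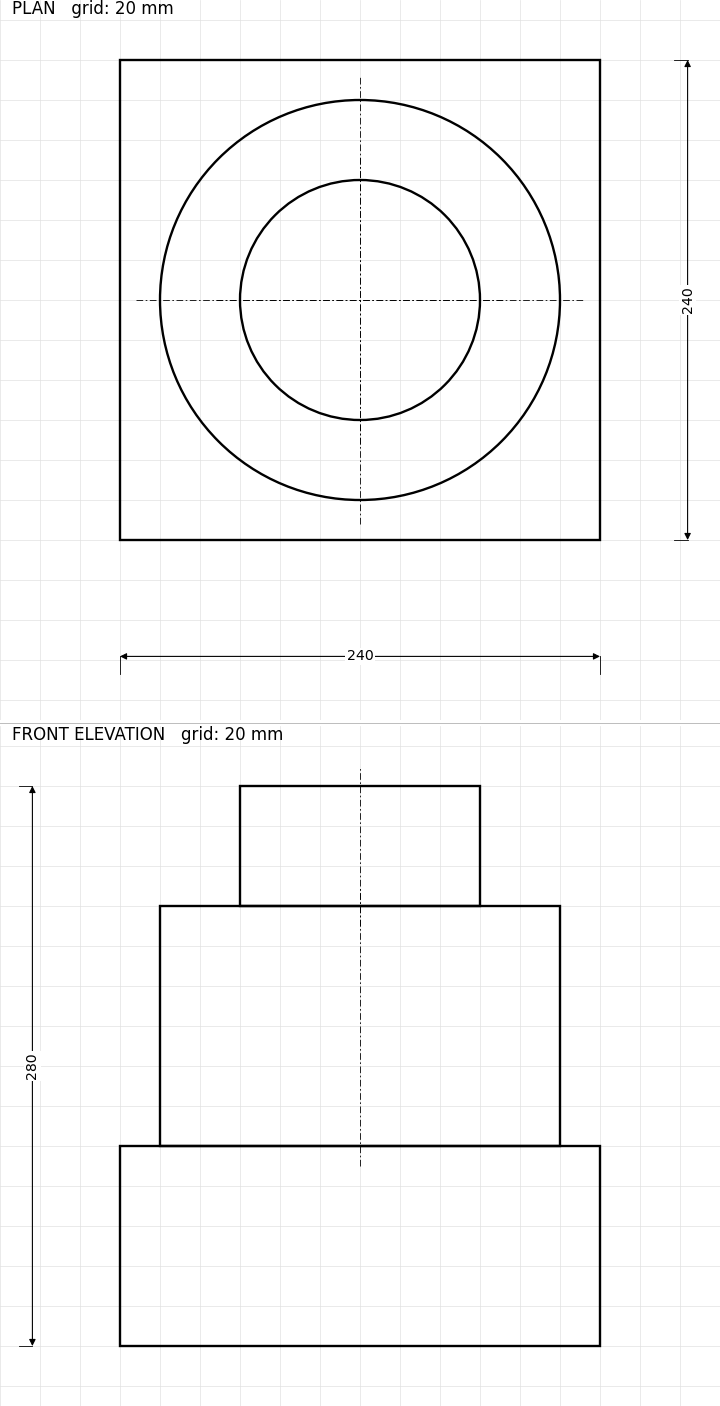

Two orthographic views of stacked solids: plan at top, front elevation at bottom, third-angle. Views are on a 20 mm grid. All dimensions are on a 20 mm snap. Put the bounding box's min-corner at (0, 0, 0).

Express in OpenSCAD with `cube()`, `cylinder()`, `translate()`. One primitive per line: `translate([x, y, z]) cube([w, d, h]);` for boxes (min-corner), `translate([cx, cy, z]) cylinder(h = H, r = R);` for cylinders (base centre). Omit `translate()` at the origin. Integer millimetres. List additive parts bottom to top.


cube([240, 240, 100]);
translate([120, 120, 100]) cylinder(h = 120, r = 100);
translate([120, 120, 220]) cylinder(h = 60, r = 60);


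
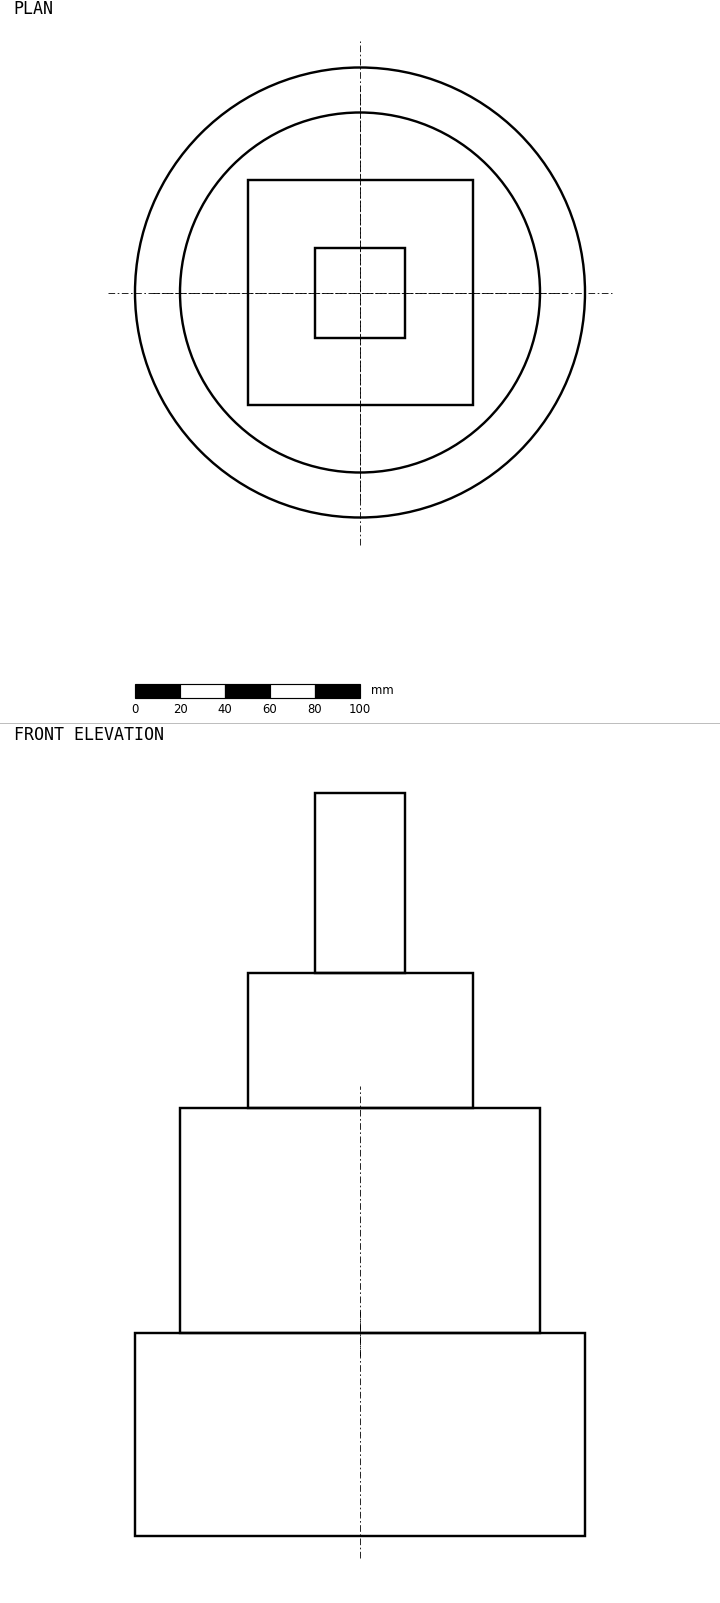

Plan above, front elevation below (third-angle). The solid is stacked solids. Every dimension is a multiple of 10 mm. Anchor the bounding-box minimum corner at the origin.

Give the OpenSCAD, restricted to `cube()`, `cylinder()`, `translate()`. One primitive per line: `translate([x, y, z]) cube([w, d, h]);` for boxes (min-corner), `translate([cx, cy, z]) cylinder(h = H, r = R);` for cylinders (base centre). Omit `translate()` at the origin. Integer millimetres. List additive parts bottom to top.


translate([100, 100, 0]) cylinder(h = 90, r = 100);
translate([100, 100, 90]) cylinder(h = 100, r = 80);
translate([50, 50, 190]) cube([100, 100, 60]);
translate([80, 80, 250]) cube([40, 40, 80]);
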